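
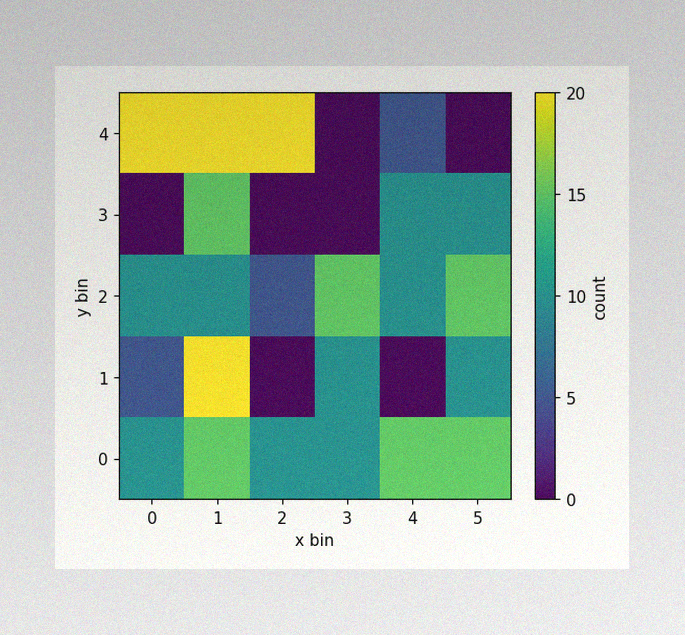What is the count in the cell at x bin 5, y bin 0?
The image has some photo noise and uneven lighting. Matching the cell (5, 0) against the colorbar gives 15.

15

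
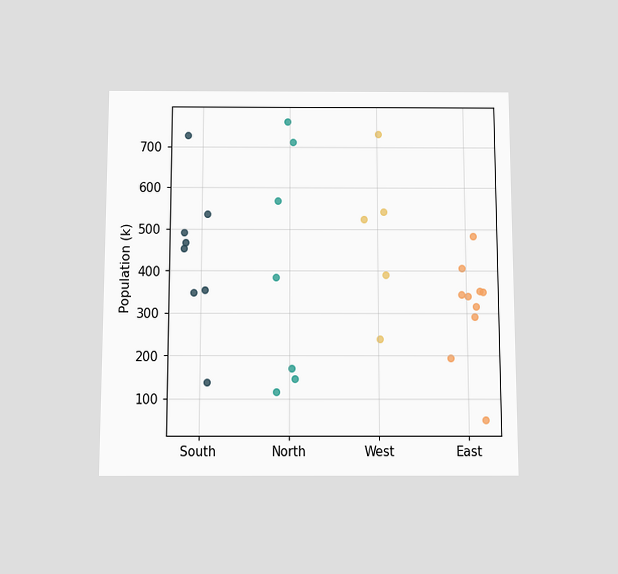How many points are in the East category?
The chart is viewed slightly from below. Counting the markers in the East column gives 10.

10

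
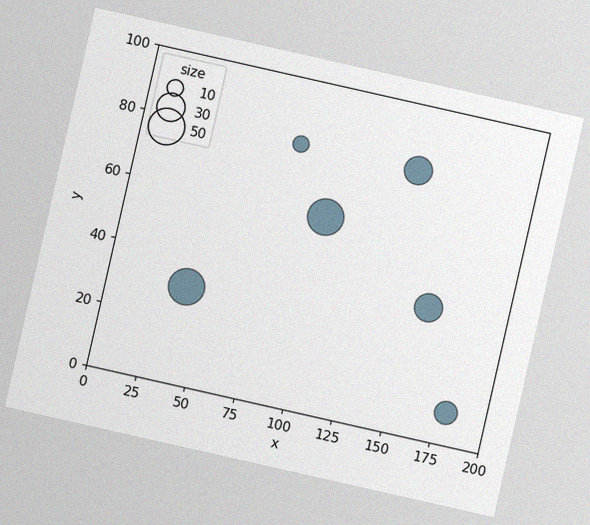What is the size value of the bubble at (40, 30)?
The chart is tilted about 13° clockwise, with some photo noise. Matching the bubble at (40, 30) against the size legend gives 50.

50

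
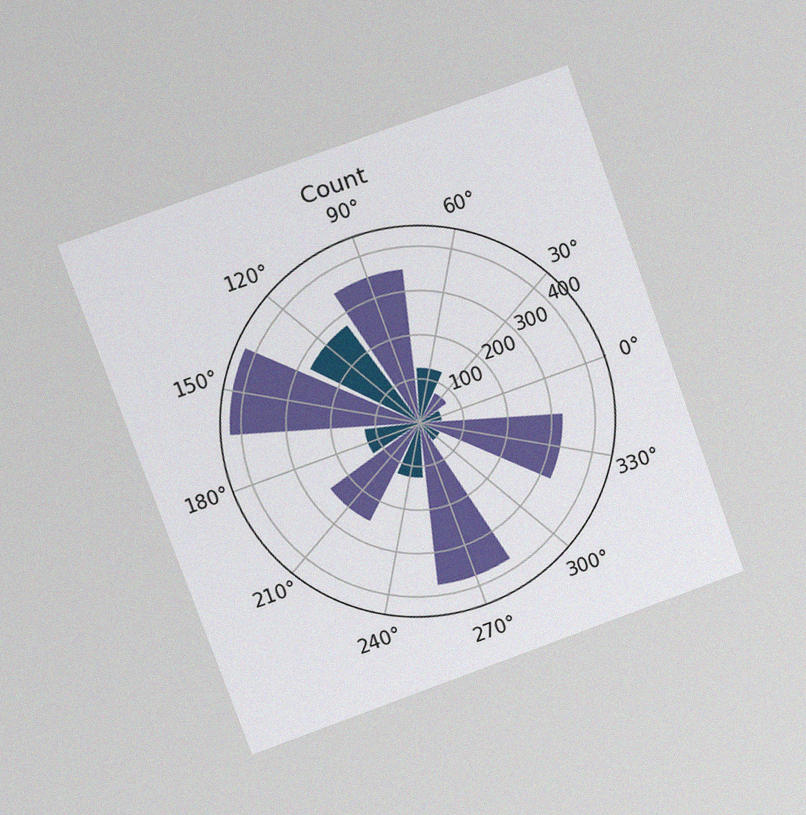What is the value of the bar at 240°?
The chart is tilted about 20° counter-clockwise and viewed at a slight angle, with some photo noise. The bar at 240° reaches 125 on the radial axis.

125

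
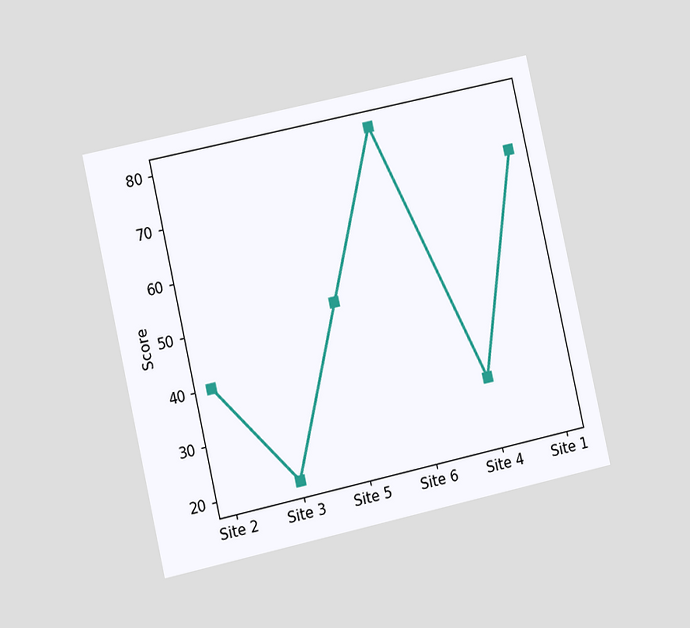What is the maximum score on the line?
The chart is tilted about 12° counter-clockwise and viewed at a slight angle. The highest point is at Site 6, and reading across to the y-axis gives 80.

80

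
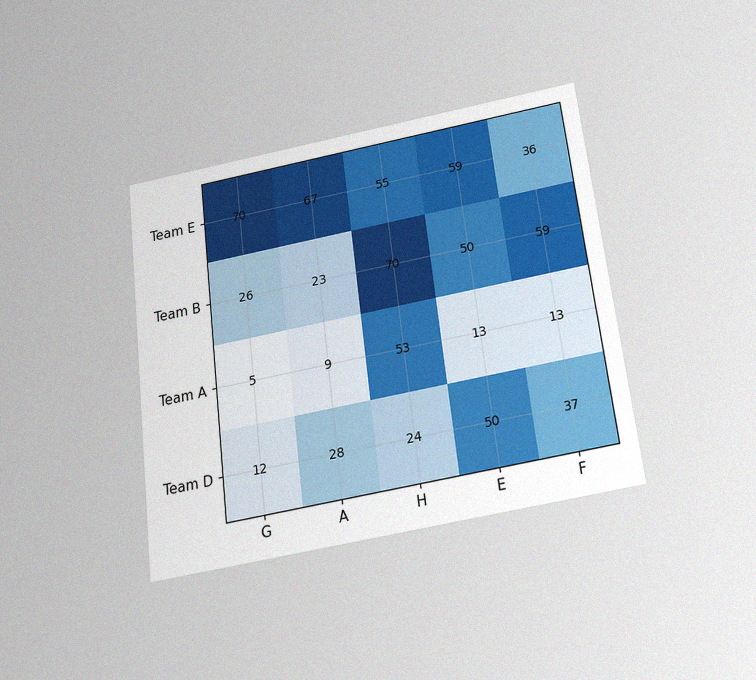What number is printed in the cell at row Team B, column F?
59

The chart is tilted about 7° counter-clockwise and viewed slightly from below, with some photo noise. The (Team B, F) cell reads 59.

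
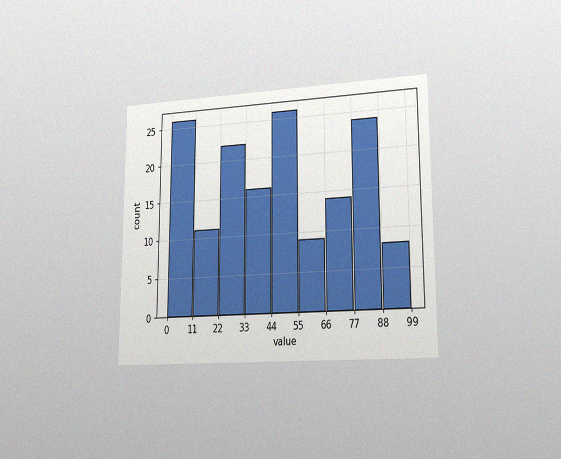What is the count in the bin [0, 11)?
The chart is viewed slightly from the right, with some photo noise. The [0, 11) bin has height 26.

26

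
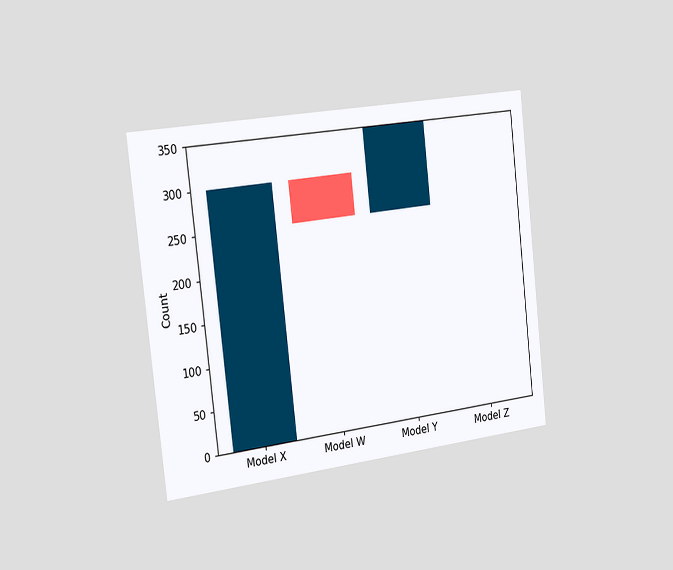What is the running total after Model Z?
The chart is tilted about 6° counter-clockwise and viewed slightly from the left. After Model Z the running total reaches 350.

350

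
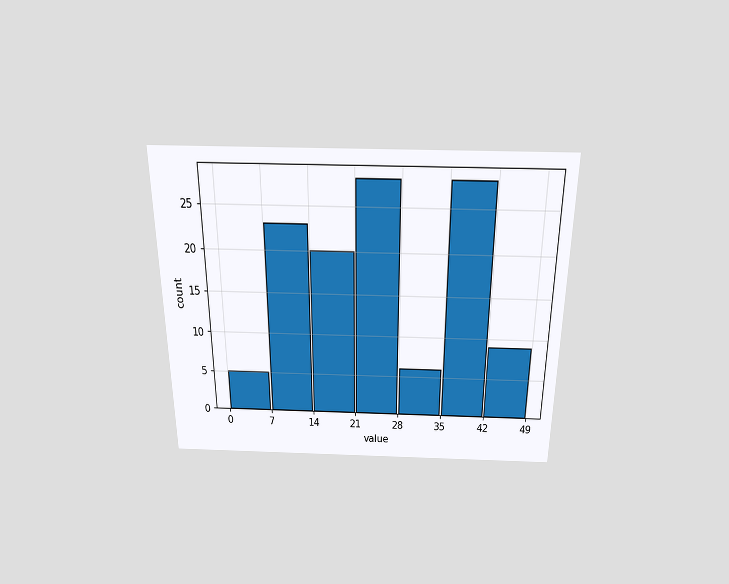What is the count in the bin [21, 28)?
28

The chart is viewed slightly from above. The [21, 28) bin has height 28.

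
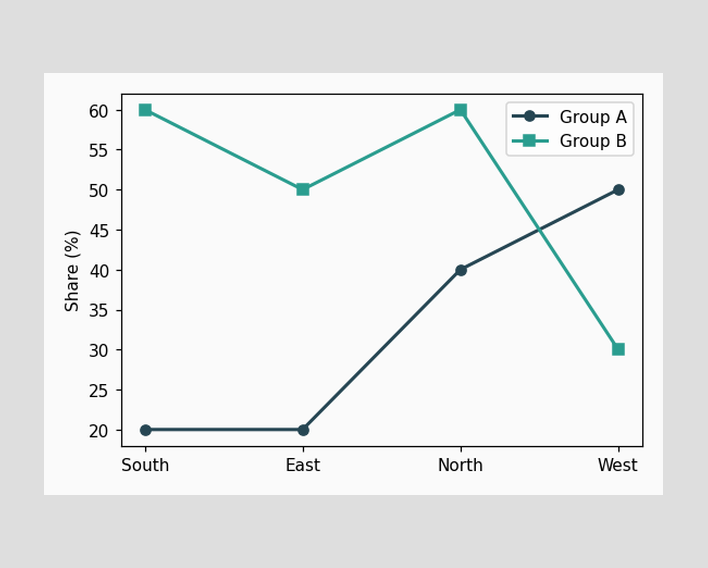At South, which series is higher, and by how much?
Group B, by 40%

At South, Group B sits above the other line by 40%.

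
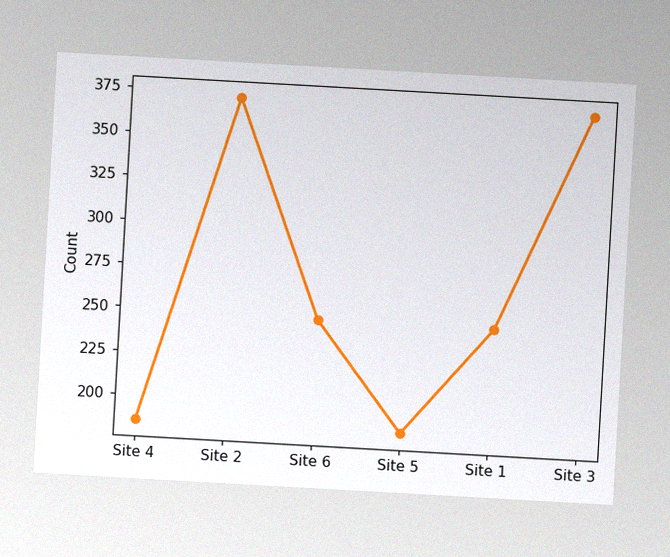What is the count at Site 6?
The chart is tilted about 3° clockwise, with some photo noise. At Site 6, the line is at 248.

248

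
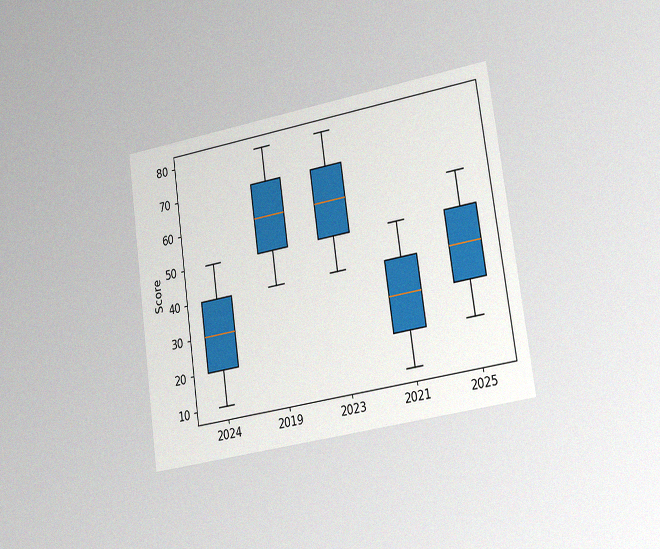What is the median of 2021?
The chart is tilted about 8° counter-clockwise and viewed slightly from the right, with some photo noise. The median line in the 2021 box sits at 30.

30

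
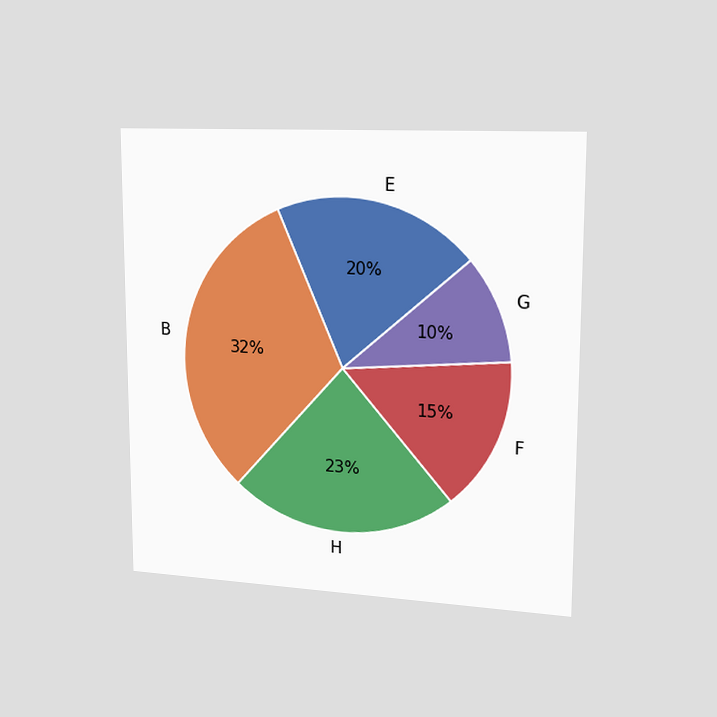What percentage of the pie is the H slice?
The chart is viewed slightly from the right. The H slice takes up 23% of the pie.

23%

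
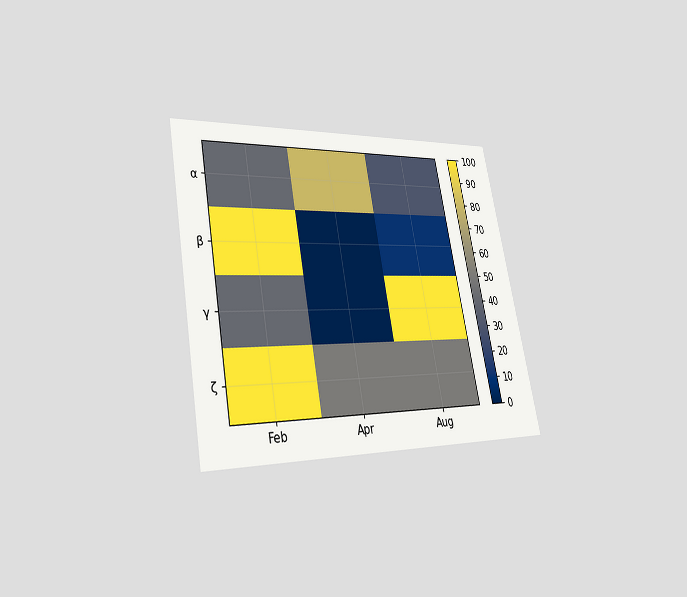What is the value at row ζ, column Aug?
The chart is tilted about 11° counter-clockwise and viewed slightly from the left. Matching cell (ζ, Aug) against the colorbar gives 50.

50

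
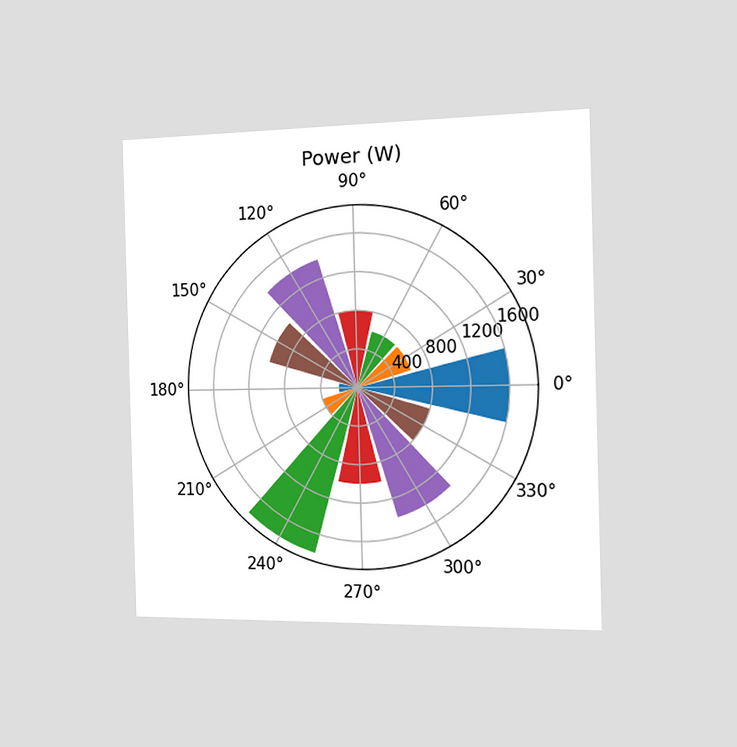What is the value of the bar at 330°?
The chart is viewed slightly from the right. The bar at 330° reaches 800W on the radial axis.

800W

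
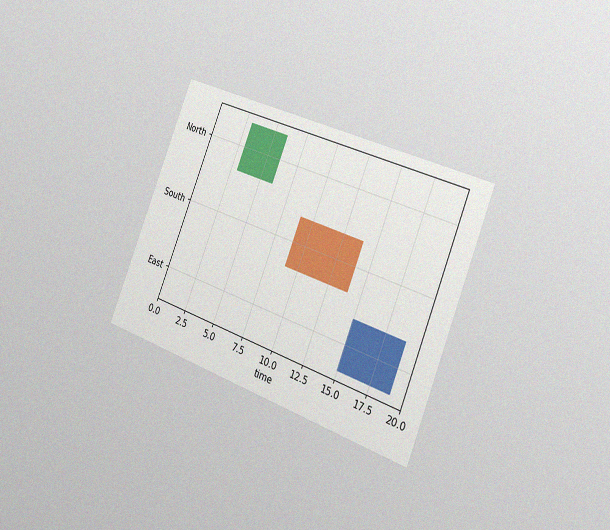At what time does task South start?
9

The chart is tilted about 22° clockwise and viewed slightly from the right, with some photo noise. The South bar begins at t=9.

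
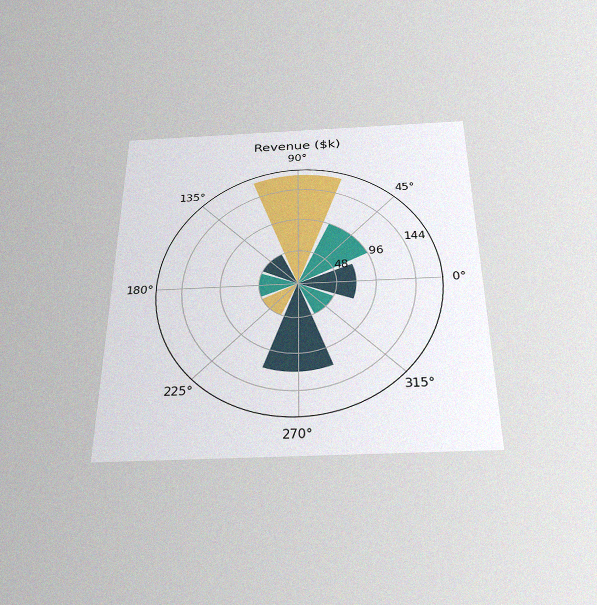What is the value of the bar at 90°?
$168k

The chart is viewed slightly from below, with some photo noise. The bar at 90° reaches $168k on the radial axis.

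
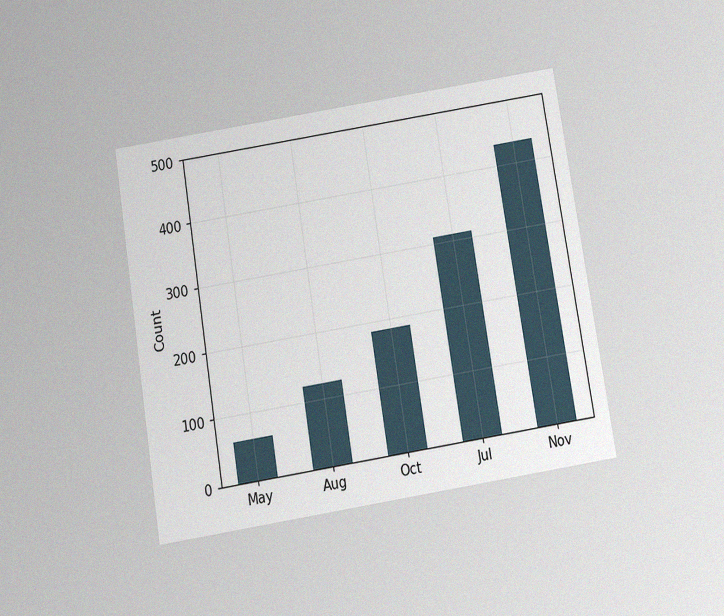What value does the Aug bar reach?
124

The chart is tilted about 9° counter-clockwise and viewed slightly from below, with some photo noise. Reading along the chart's y-axis, the Aug bar reaches 124.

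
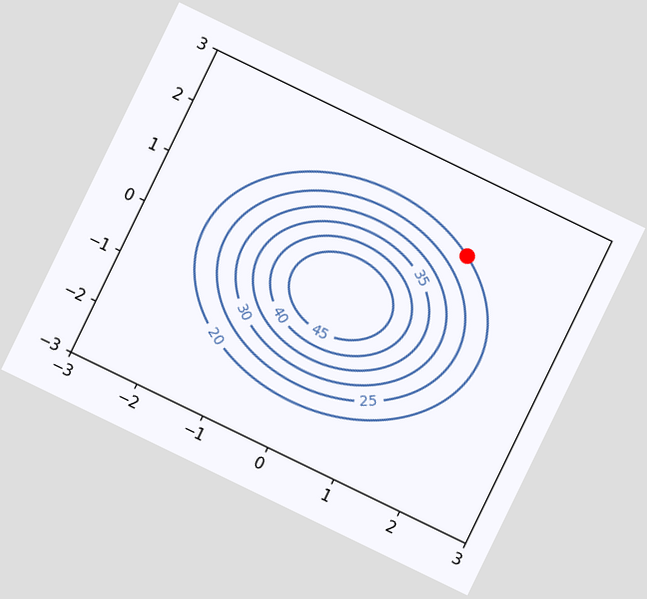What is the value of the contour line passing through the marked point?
The chart is tilted about 26° clockwise. The marked point sits on the contour labelled 20.

20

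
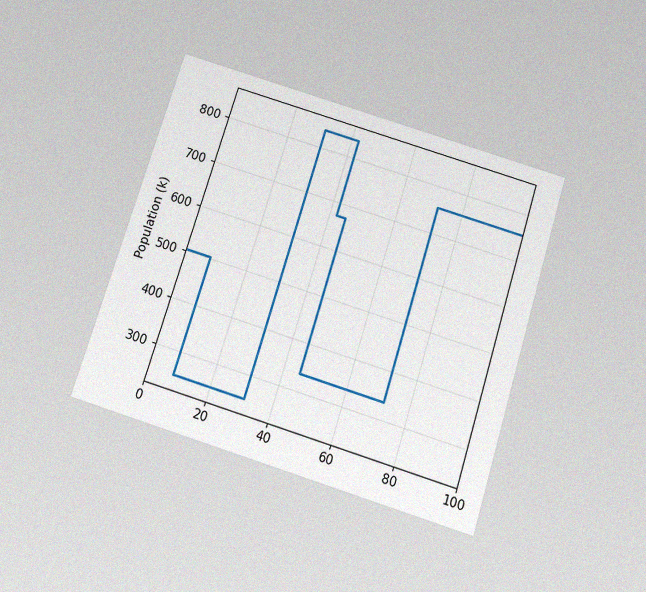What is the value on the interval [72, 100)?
756k

The chart is tilted about 17° clockwise and viewed slightly from below, with some photo noise. On [72, 100) the step sits at 756k.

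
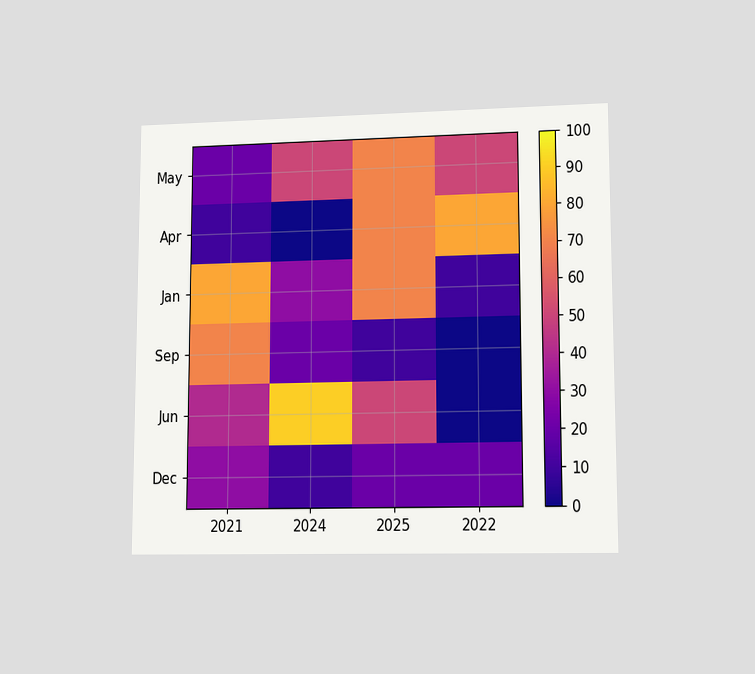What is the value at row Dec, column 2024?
10

The chart is viewed at a slight angle. Matching cell (Dec, 2024) against the colorbar gives 10.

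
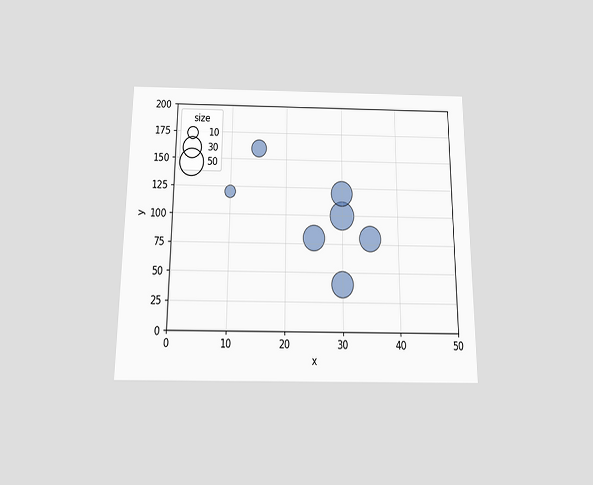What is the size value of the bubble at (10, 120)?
10

The chart is viewed slightly from below. Matching the bubble at (10, 120) against the size legend gives 10.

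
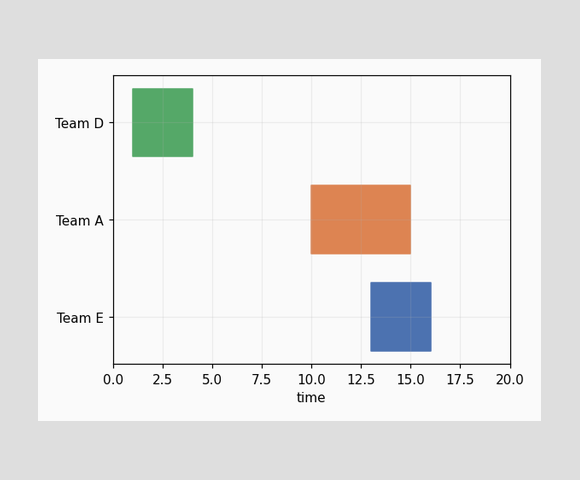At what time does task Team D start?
1

The Team D bar begins at t=1.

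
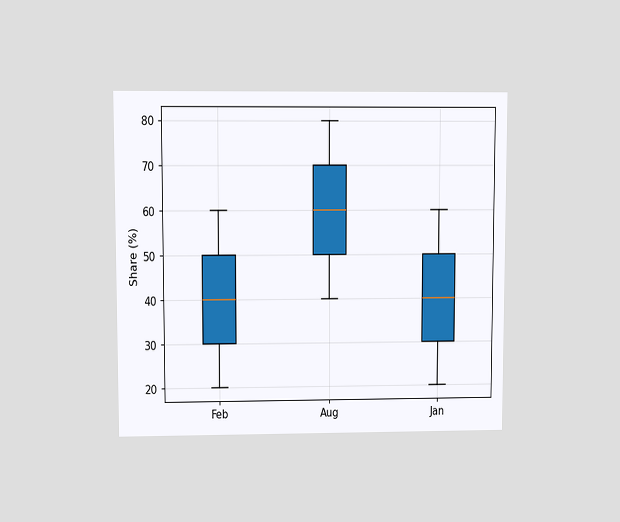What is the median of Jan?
The chart is viewed at a slight angle. The median line in the Jan box sits at 40%.

40%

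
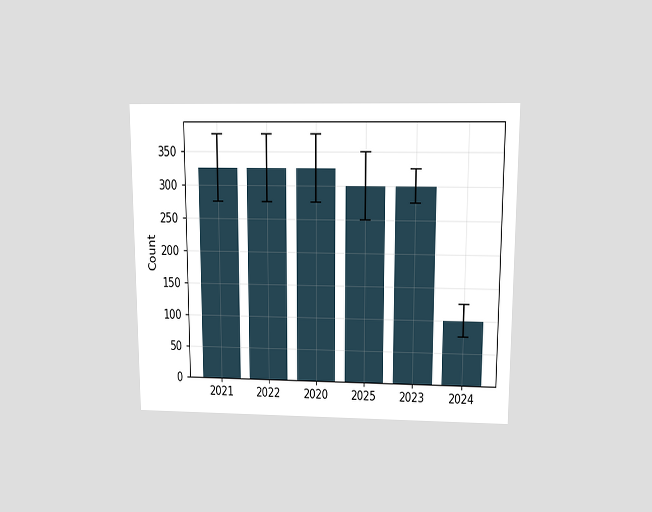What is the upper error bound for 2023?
325

The chart is viewed slightly from above. The 2023 bar's upper whisker reaches 325.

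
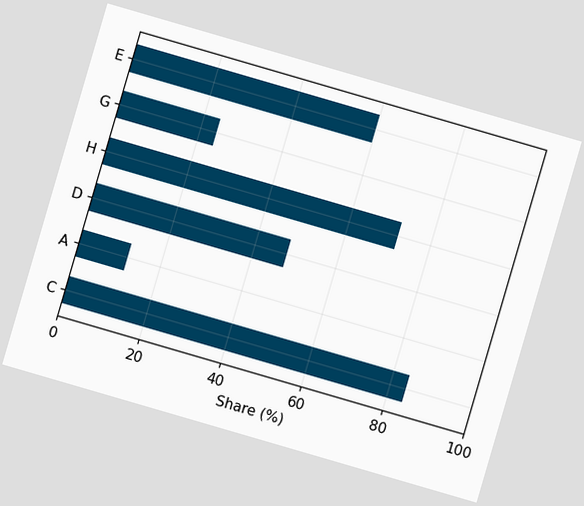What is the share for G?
24%

The chart is tilted about 16° clockwise. Reading along the chart's x-axis, the G bar reaches 24%.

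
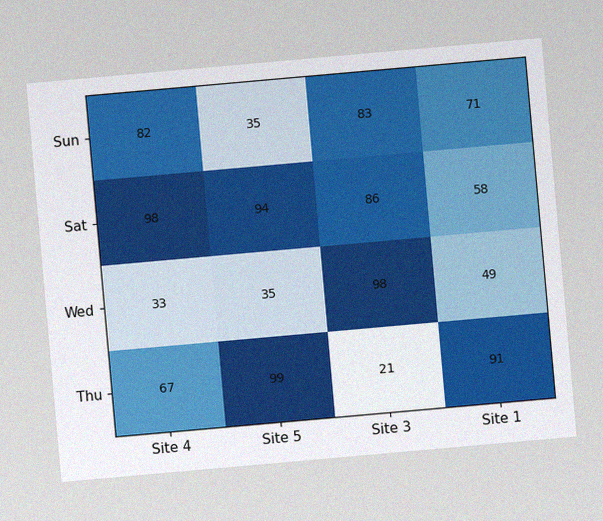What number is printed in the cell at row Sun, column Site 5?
The chart is tilted about 5° counter-clockwise, with some photo noise. The (Sun, Site 5) cell reads 35.

35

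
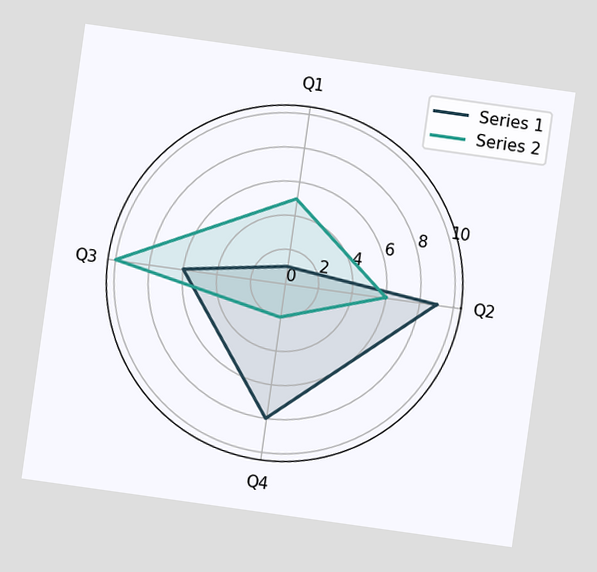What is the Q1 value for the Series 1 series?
The chart is tilted about 8° clockwise. On the Q1 axis, Series 1 reaches 1.

1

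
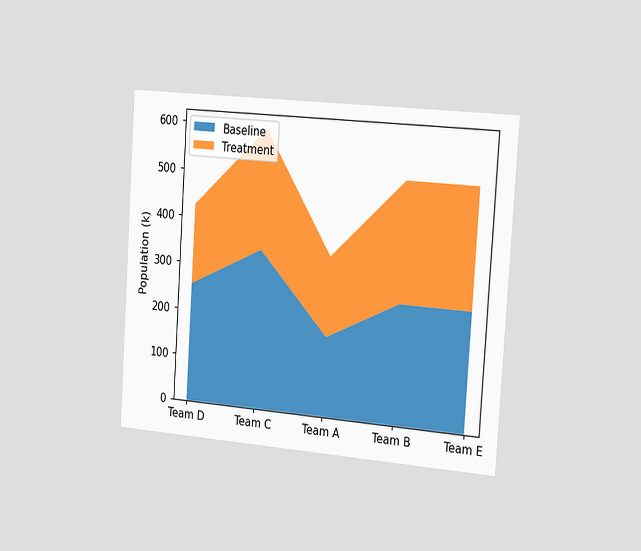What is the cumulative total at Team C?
595k

The chart is tilted about 4° clockwise and viewed slightly from the right. The stacked total at Team C reaches 595k.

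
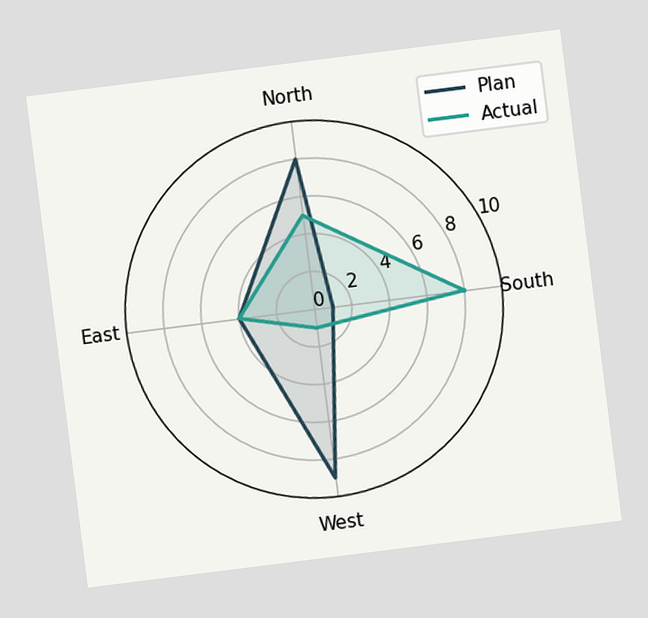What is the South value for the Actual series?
The chart is tilted about 7° counter-clockwise. On the South axis, Actual reaches 8.

8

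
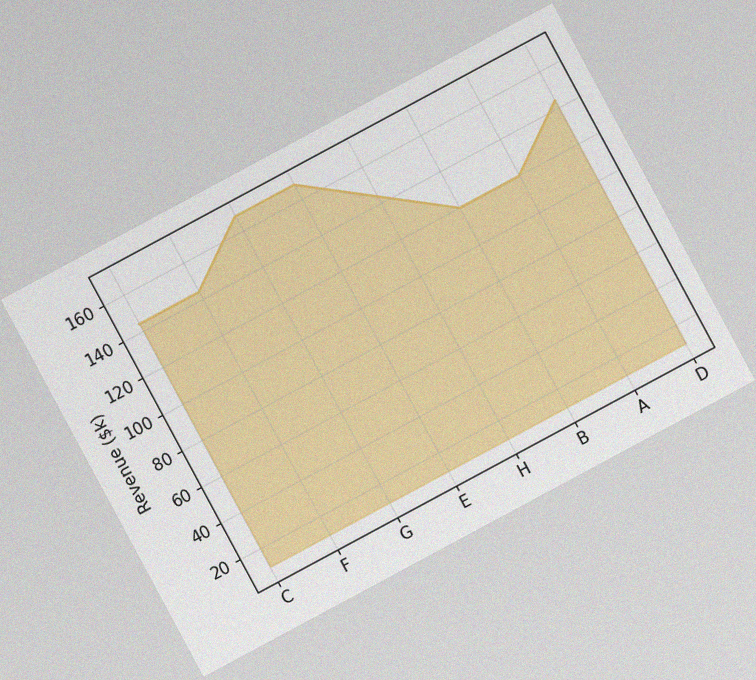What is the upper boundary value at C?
$144k

The chart is tilted about 28° counter-clockwise, with some photo noise. At C the upper boundary is at $144k.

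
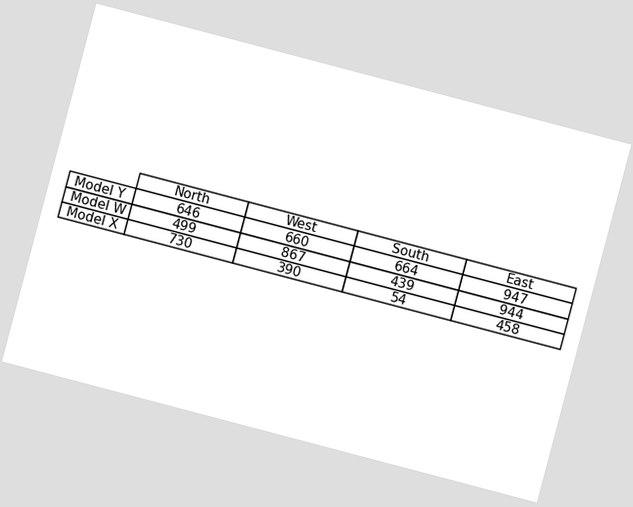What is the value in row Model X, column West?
The chart is tilted about 15° clockwise. The (Model X, West) cell reads 390.

390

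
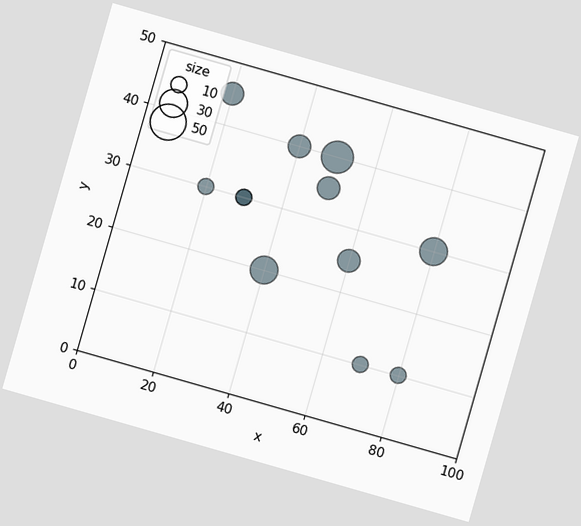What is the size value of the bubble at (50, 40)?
The chart is tilted about 16° clockwise. Matching the bubble at (50, 40) against the size legend gives 40.

40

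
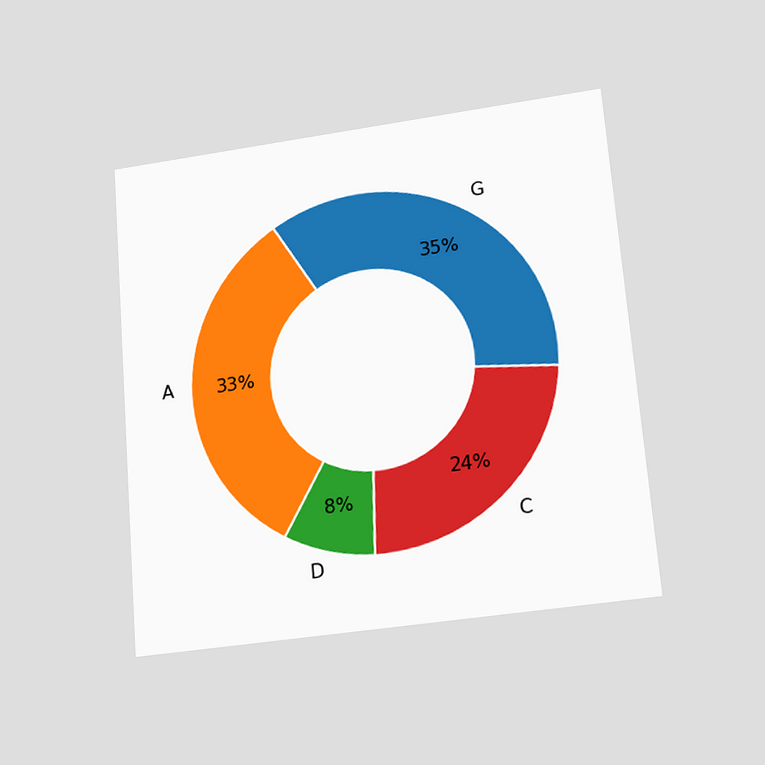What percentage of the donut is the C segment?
The chart is tilted about 5° counter-clockwise and viewed slightly from below. The C segment takes up 24% of the ring.

24%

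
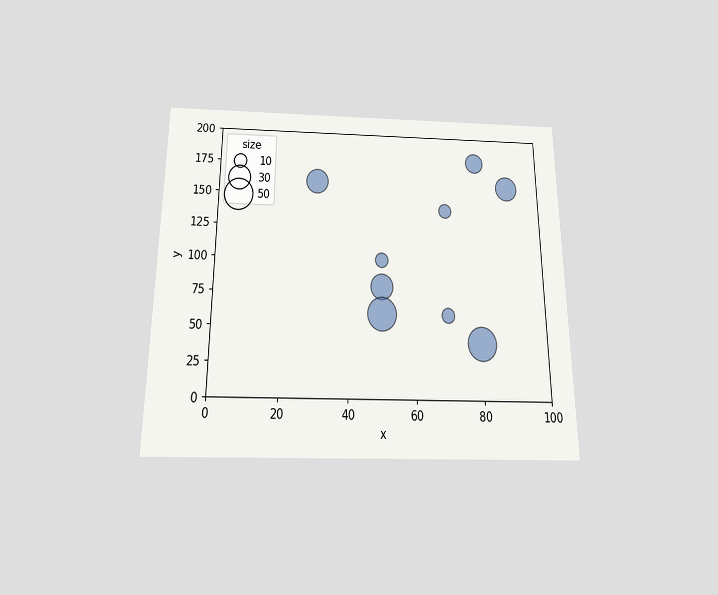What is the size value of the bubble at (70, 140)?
10

The chart is viewed slightly from below. Matching the bubble at (70, 140) against the size legend gives 10.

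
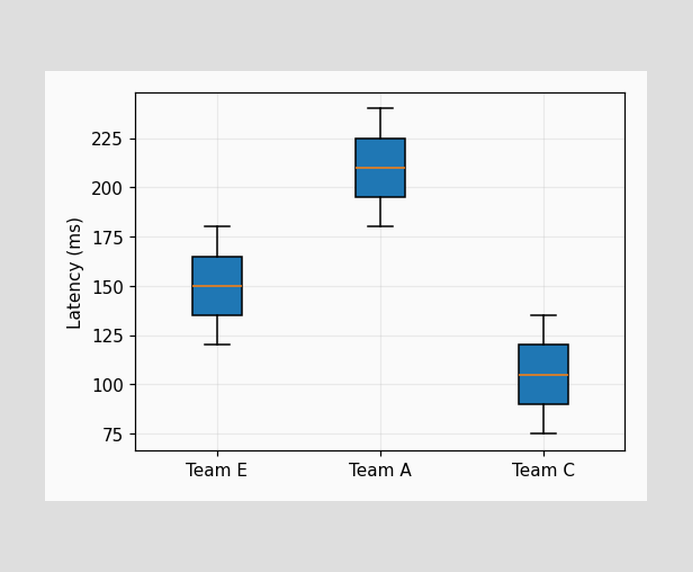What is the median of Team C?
The median line in the Team C box sits at 105ms.

105ms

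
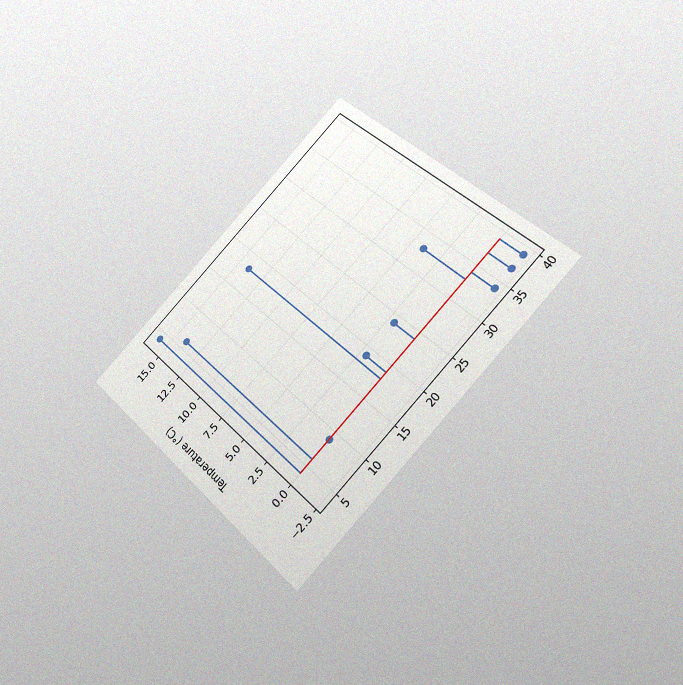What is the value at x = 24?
2°C

The chart is tilted about 45° counter-clockwise and viewed at a slight angle, with some photo noise. The stem at x=24 reaches 2°C.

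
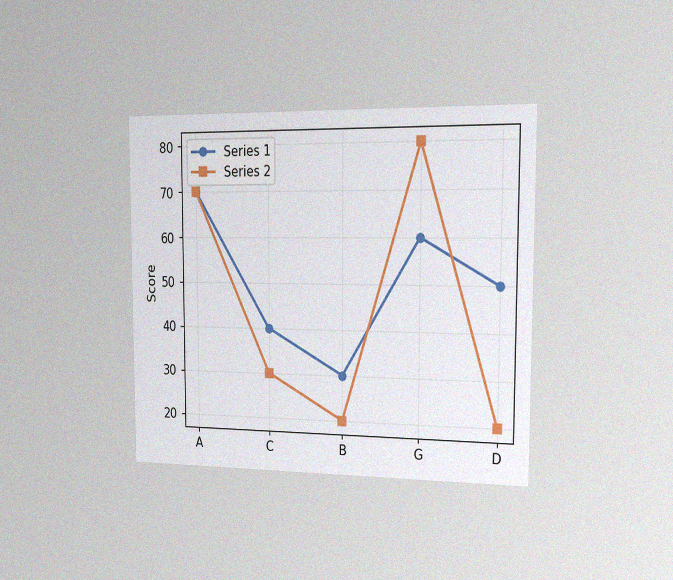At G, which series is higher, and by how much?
The chart is viewed slightly from the right, with some photo noise. At G, Series 2 sits above the other line by 20.

Series 2, by 20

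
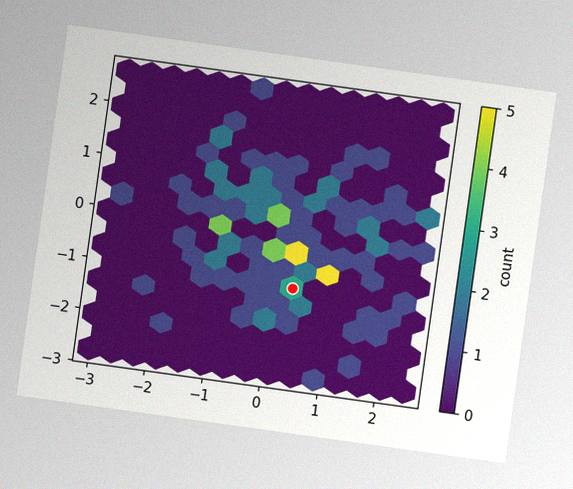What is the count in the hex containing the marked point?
The chart is tilted about 8° clockwise, with some photo noise. The marked hex reads 3 on the colorbar.

3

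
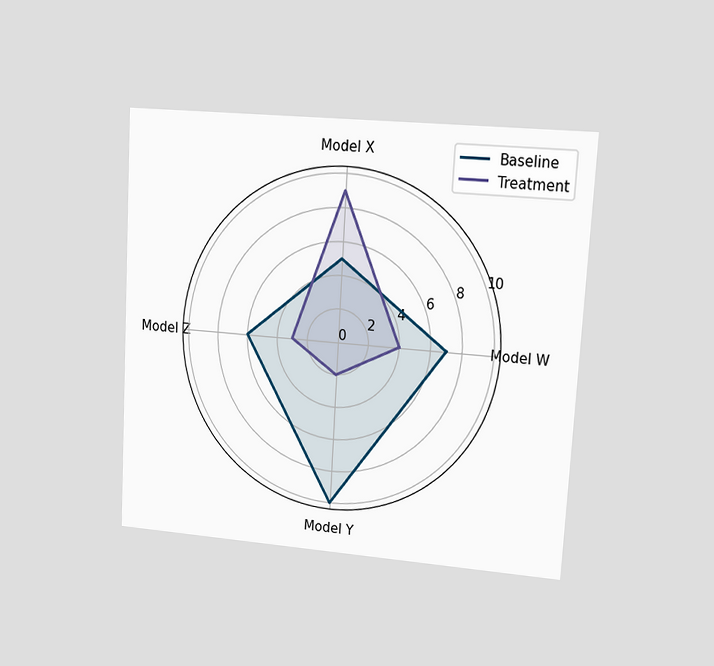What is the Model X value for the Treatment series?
The chart is tilted about 3° clockwise and viewed at a slight angle. On the Model X axis, Treatment reaches 9.

9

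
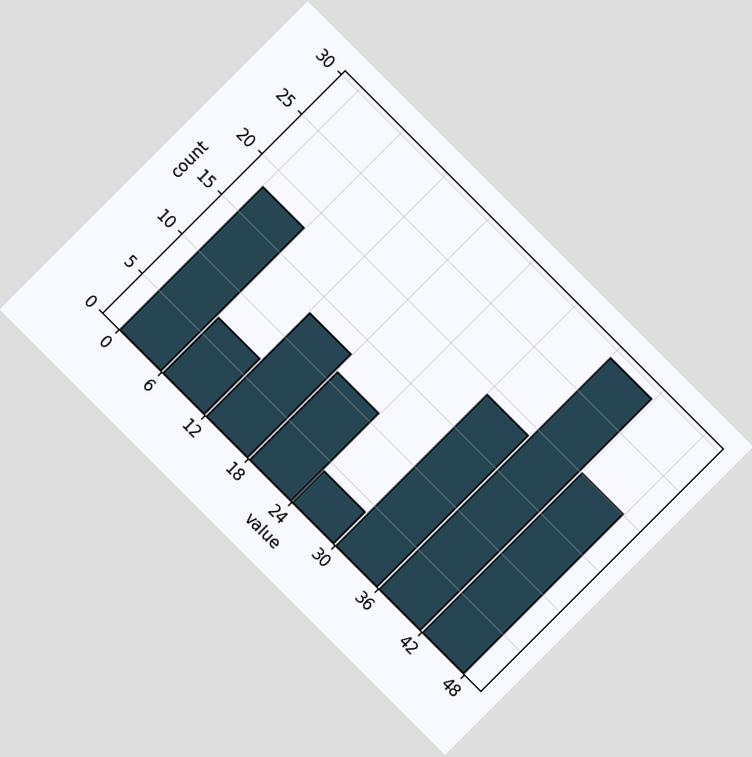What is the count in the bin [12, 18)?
13

The chart is tilted about 45° clockwise. The [12, 18) bin has height 13.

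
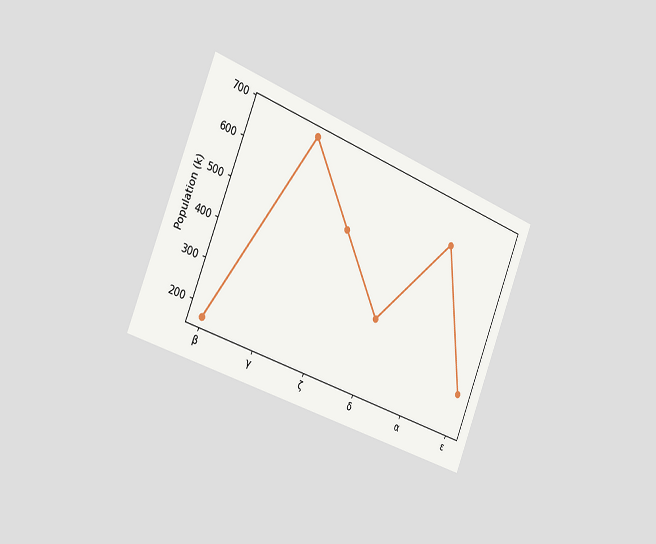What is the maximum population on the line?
The chart is tilted about 22° clockwise and viewed slightly from the left. The highest point is at γ, and reading across to the y-axis gives 680k.

680k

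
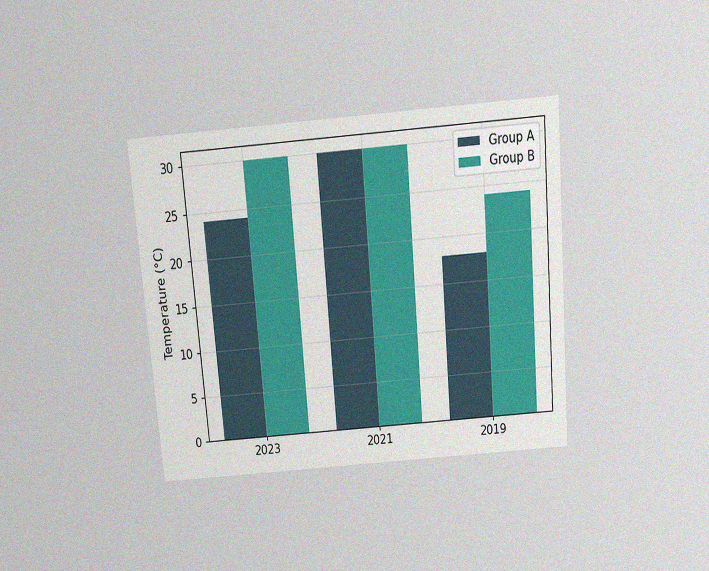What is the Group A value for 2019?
The chart is tilted about 5° counter-clockwise and viewed slightly from above, with some photo noise. The Group A bar at 2019 reaches 18°C on the y-axis.

18°C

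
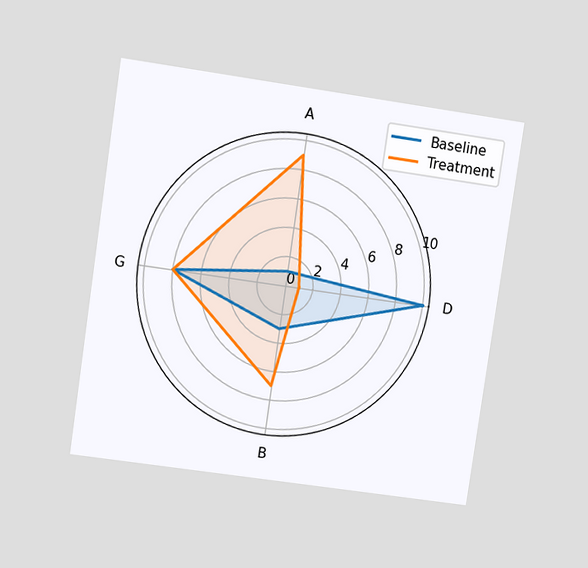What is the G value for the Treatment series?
The chart is tilted about 8° clockwise and viewed at a slight angle. On the G axis, Treatment reaches 8.

8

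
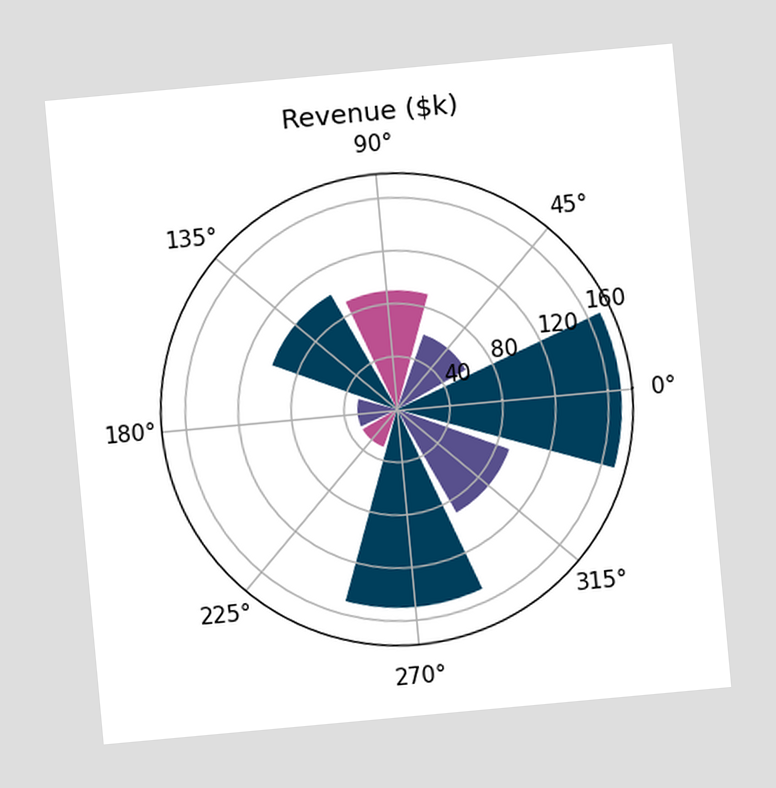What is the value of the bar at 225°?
$30k

The chart is tilted about 5° counter-clockwise. The bar at 225° reaches $30k on the radial axis.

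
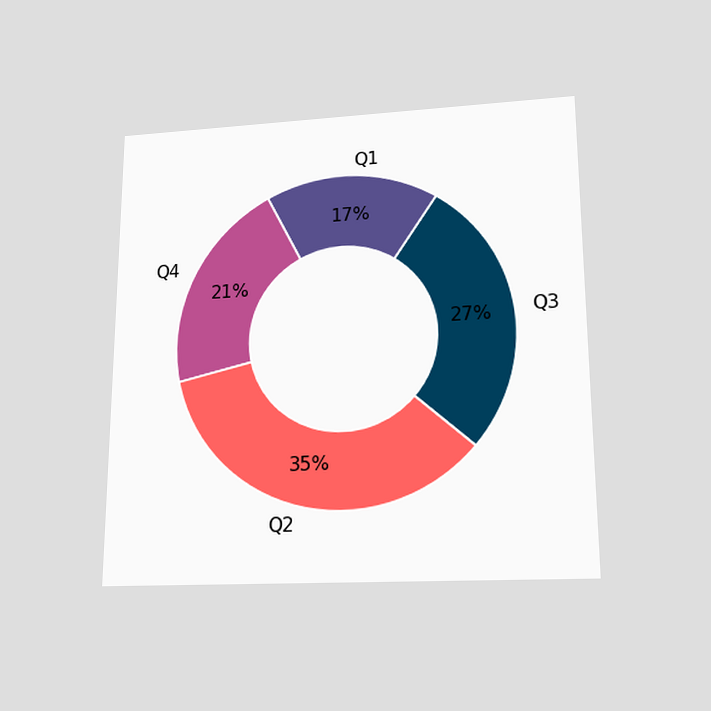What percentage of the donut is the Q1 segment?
The chart is viewed slightly from below. The Q1 segment takes up 17% of the ring.

17%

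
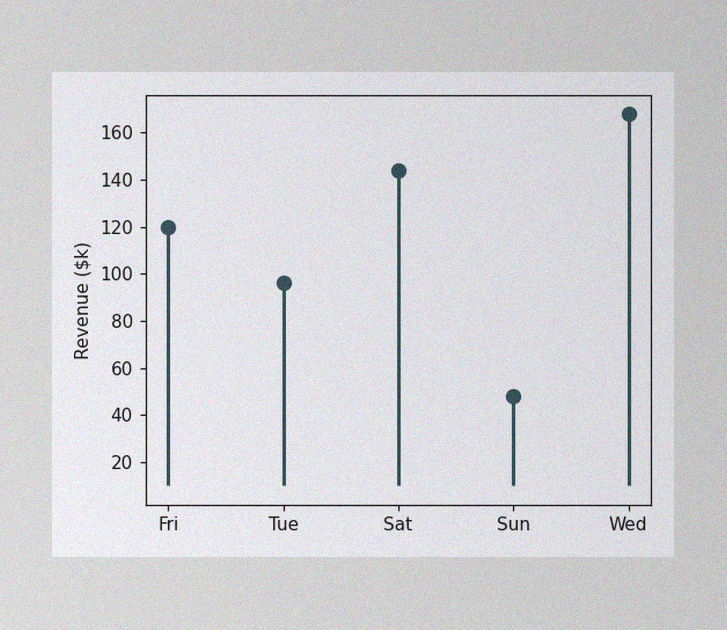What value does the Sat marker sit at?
The image has some photo noise and uneven lighting. The Sat marker sits at $144k.

$144k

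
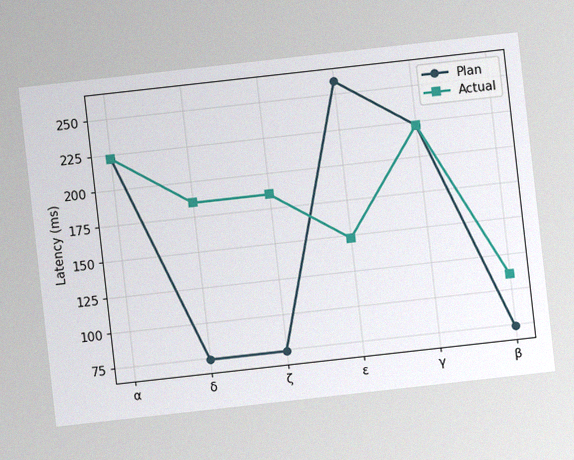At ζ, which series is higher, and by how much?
The chart is tilted about 6° counter-clockwise, with some photo noise. At ζ, Actual sits above the other line by 111ms.

Actual, by 111ms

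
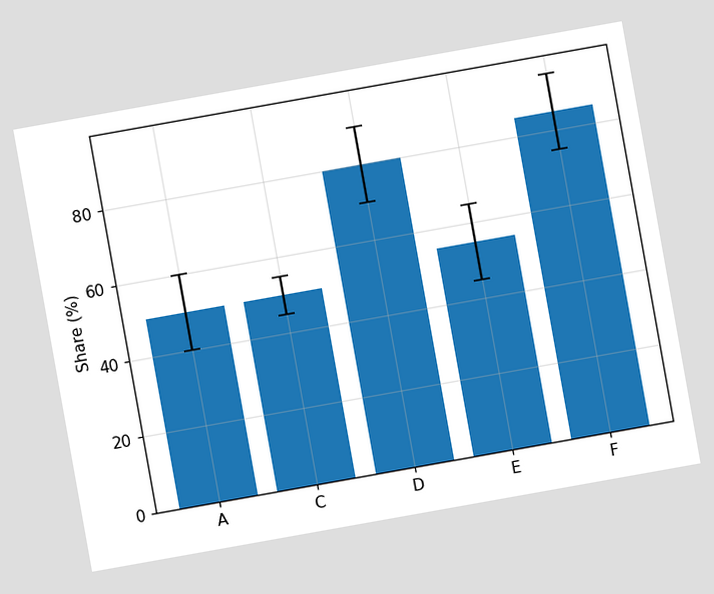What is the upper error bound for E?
65%

The chart is tilted about 10° counter-clockwise. The E bar's upper whisker reaches 65%.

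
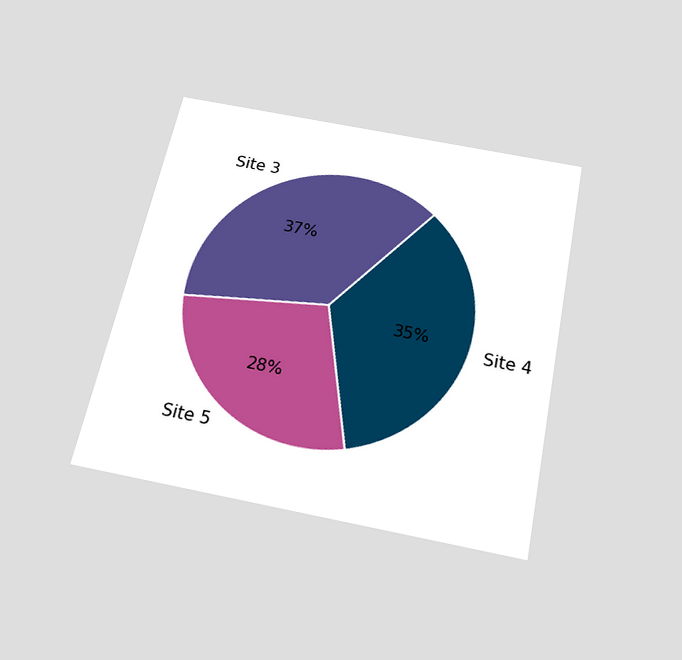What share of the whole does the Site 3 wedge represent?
The chart is tilted about 12° clockwise and viewed slightly from below. The Site 3 slice takes up 37% of the pie.

37%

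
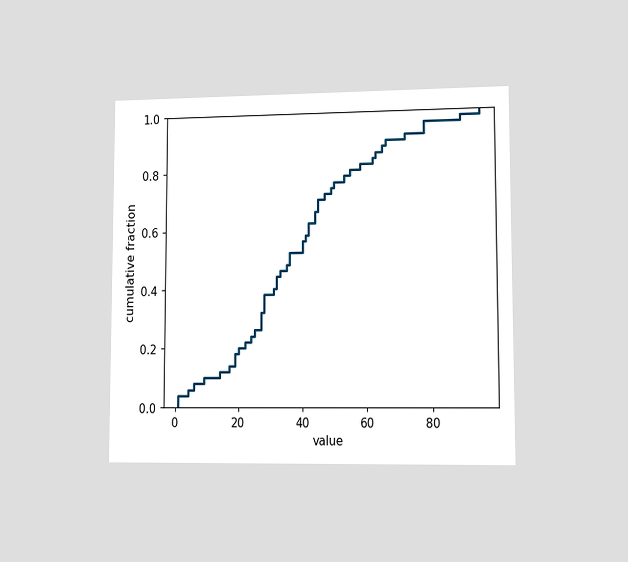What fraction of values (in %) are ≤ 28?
The chart is viewed at a slight angle. At x=28 the ECDF step is at 38%.

38%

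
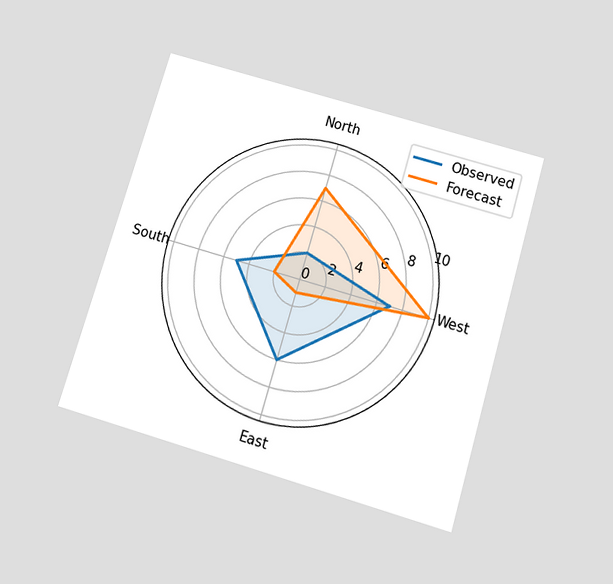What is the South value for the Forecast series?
The chart is tilted about 16° clockwise and viewed slightly from below. On the South axis, Forecast reaches 2.

2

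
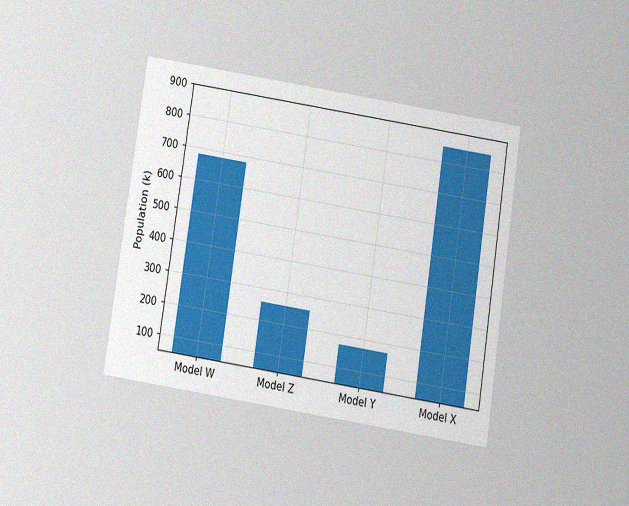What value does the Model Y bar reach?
170k

The chart is tilted about 9° clockwise and viewed slightly from below, with some photo noise. Reading along the chart's y-axis, the Model Y bar reaches 170k.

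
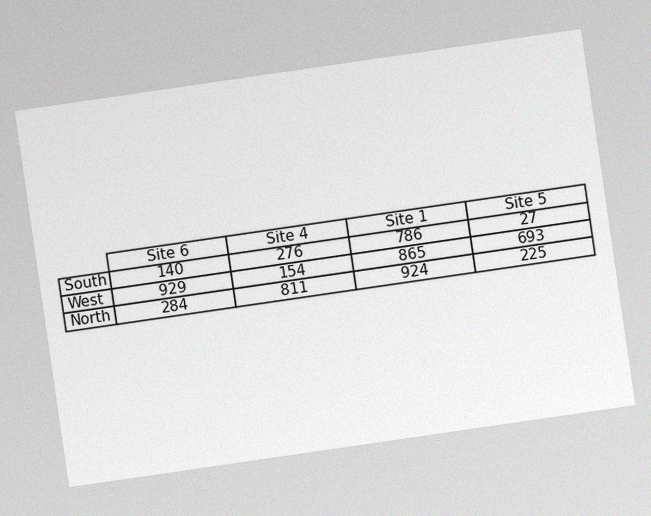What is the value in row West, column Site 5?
693

The chart is tilted about 8° counter-clockwise, with some photo noise. The (West, Site 5) cell reads 693.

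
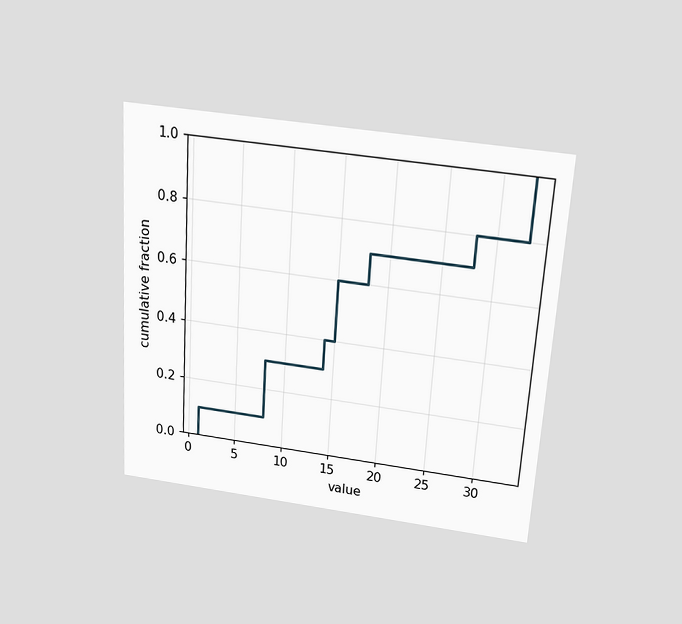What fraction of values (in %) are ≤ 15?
The chart is tilted about 4° clockwise and viewed slightly from above. At x=15 the ECDF step is at 60%.

60%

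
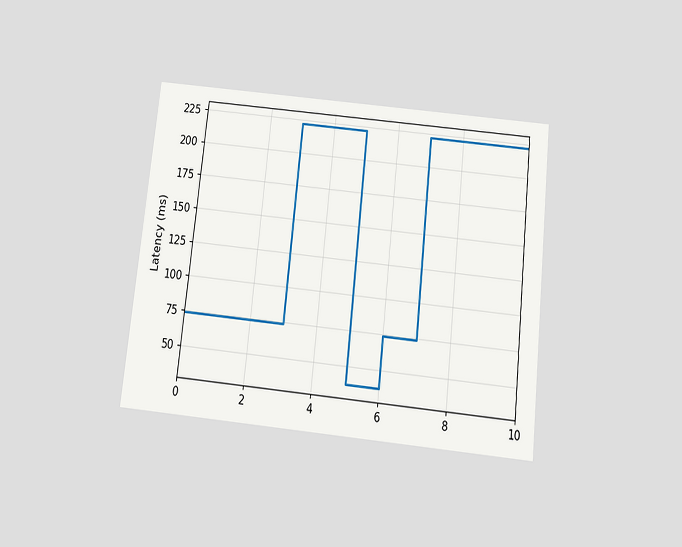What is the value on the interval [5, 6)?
The chart is tilted about 6° clockwise and viewed slightly from below. On [5, 6) the step sits at 37ms.

37ms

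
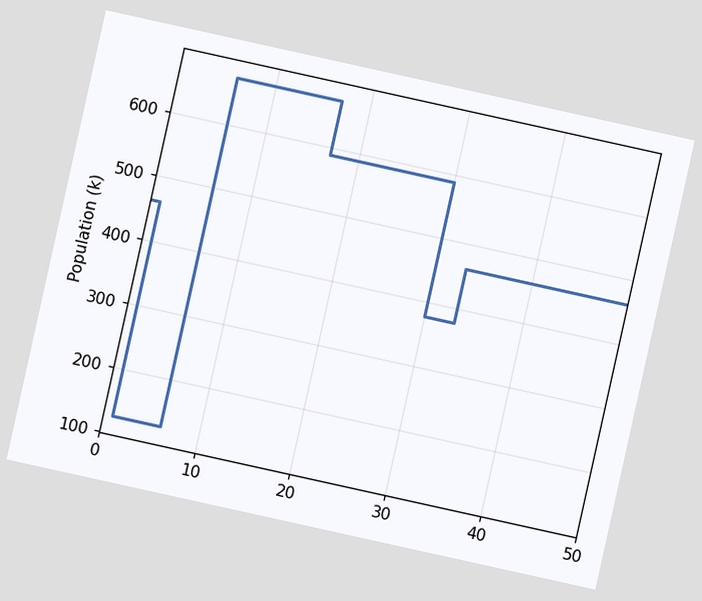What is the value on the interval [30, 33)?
The chart is tilted about 12° clockwise. On [30, 33) the step sits at 378k.

378k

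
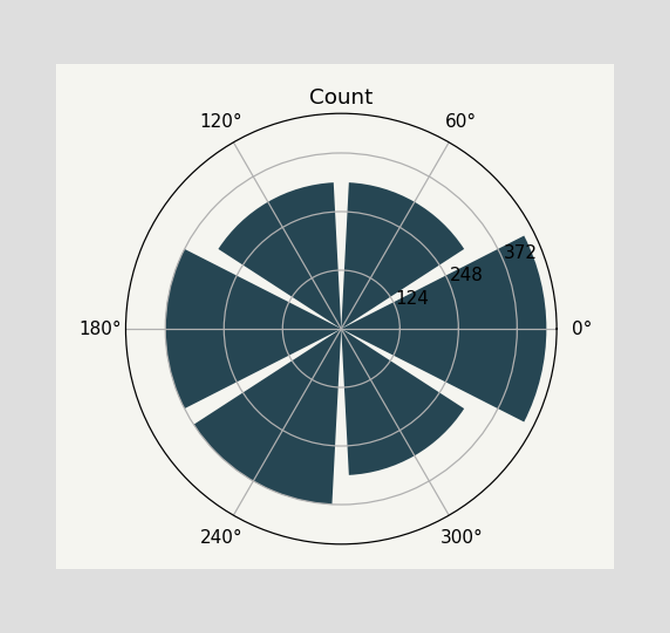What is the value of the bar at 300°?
The bar at 300° reaches 310 on the radial axis.

310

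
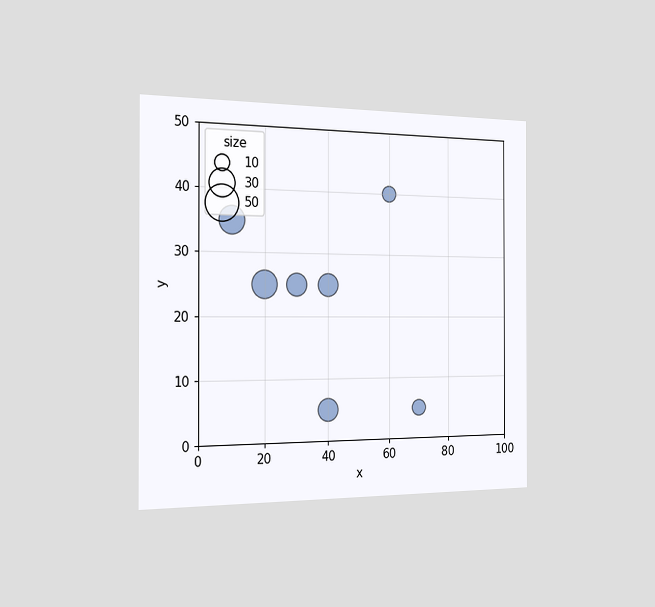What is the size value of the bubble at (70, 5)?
The chart is viewed slightly from the left. Matching the bubble at (70, 5) against the size legend gives 10.

10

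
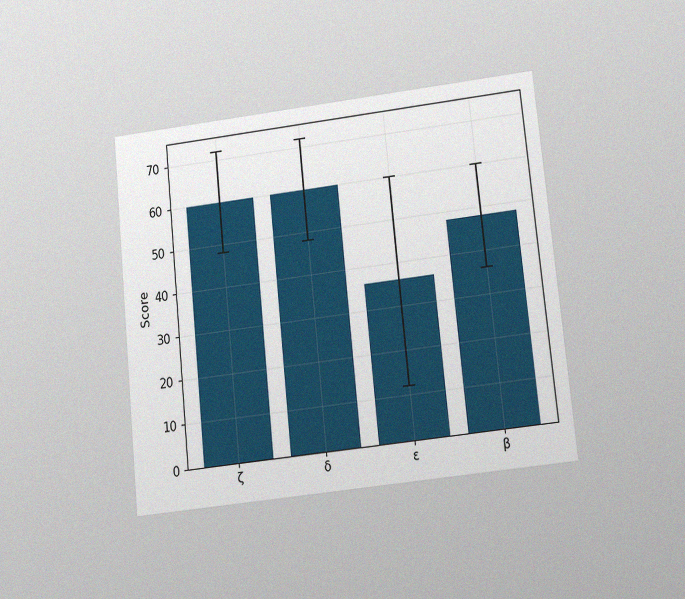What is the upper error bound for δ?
72

The chart is tilted about 6° counter-clockwise and viewed slightly from below, with some photo noise. The δ bar's upper whisker reaches 72.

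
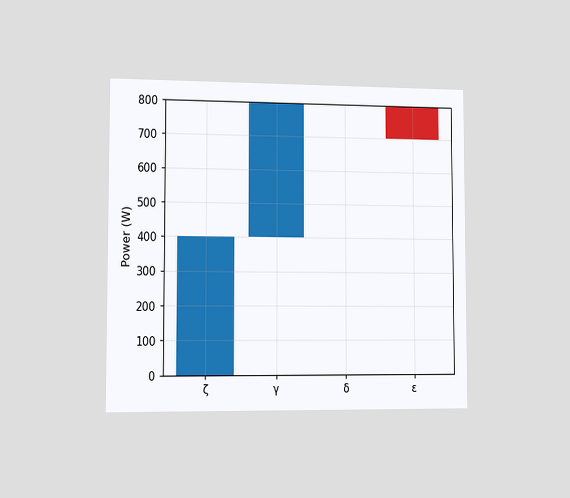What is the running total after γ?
800W

The chart is viewed slightly from the left. After γ the running total reaches 800W.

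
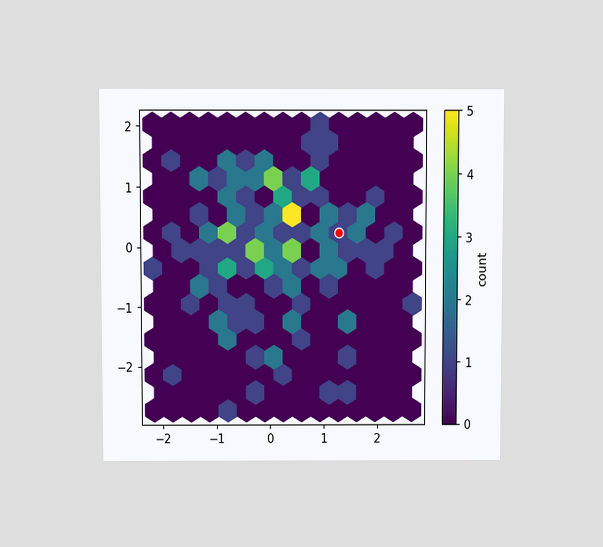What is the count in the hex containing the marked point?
1

The chart is viewed slightly from above. The marked hex reads 1 on the colorbar.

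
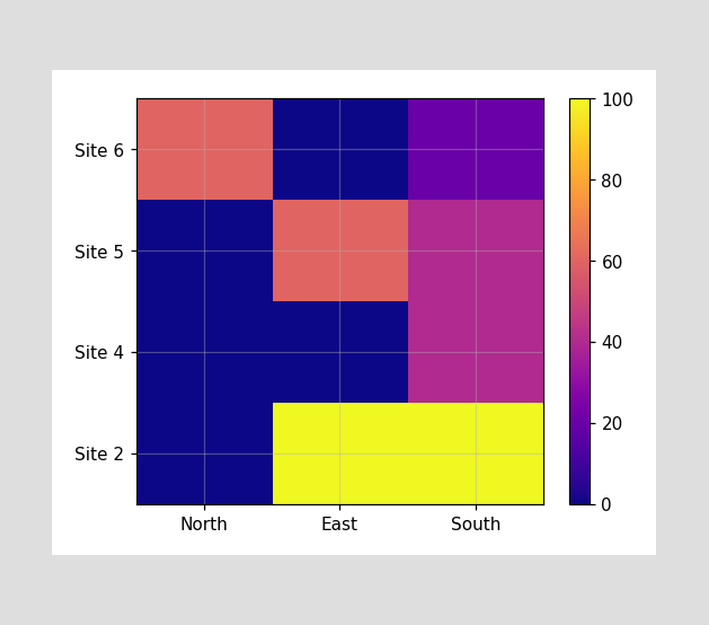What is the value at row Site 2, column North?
Matching cell (Site 2, North) against the colorbar gives 0.

0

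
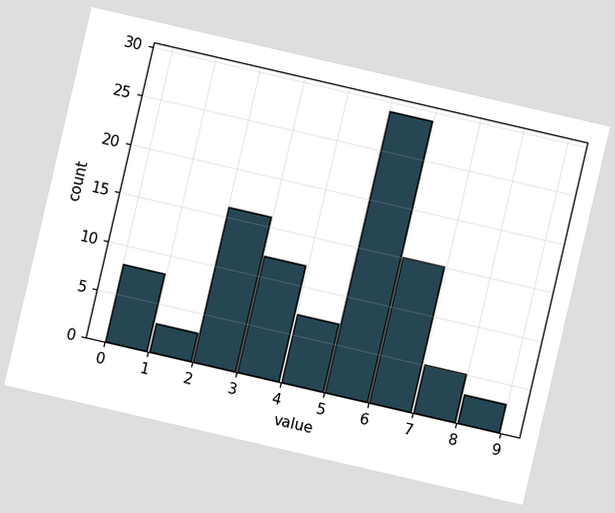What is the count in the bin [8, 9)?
The chart is tilted about 13° clockwise. The [8, 9) bin has height 3.

3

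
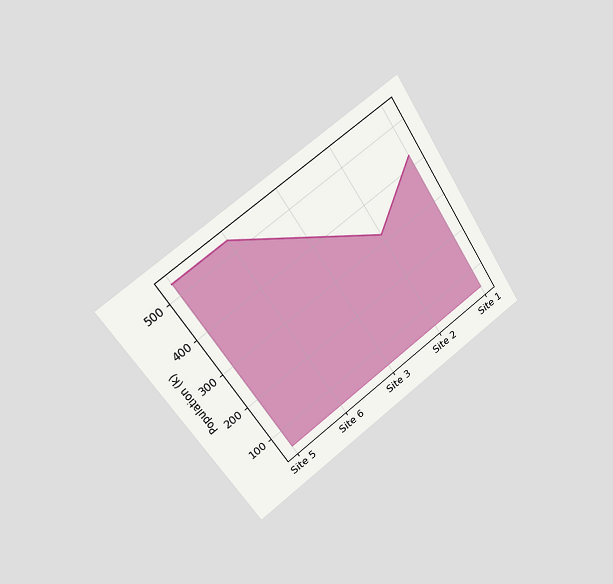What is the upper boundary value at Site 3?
424k

The chart is tilted about 34° counter-clockwise and viewed slightly from the left. At Site 3 the upper boundary is at 424k.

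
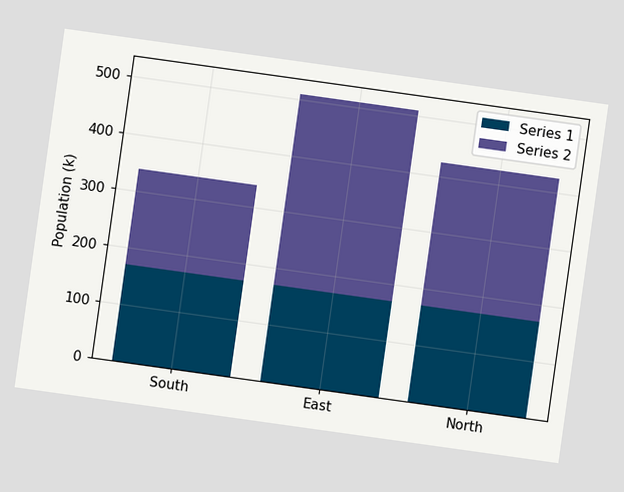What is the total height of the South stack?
The chart is tilted about 8° clockwise. The South stack's top reaches 340k on the y-axis.

340k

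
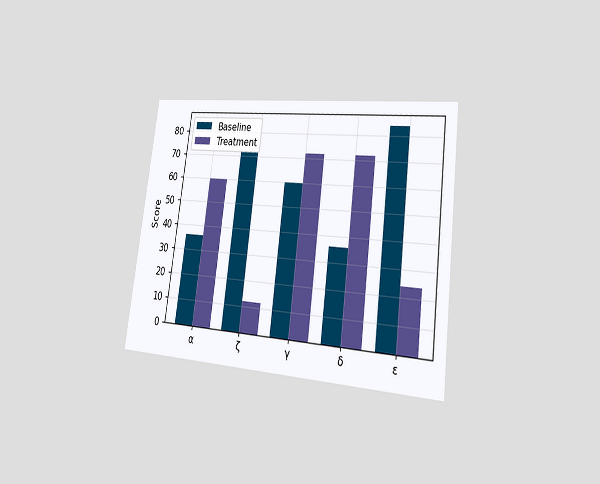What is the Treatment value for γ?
72

The chart is tilted about 7° clockwise and viewed slightly from the right. The Treatment bar at γ reaches 72 on the y-axis.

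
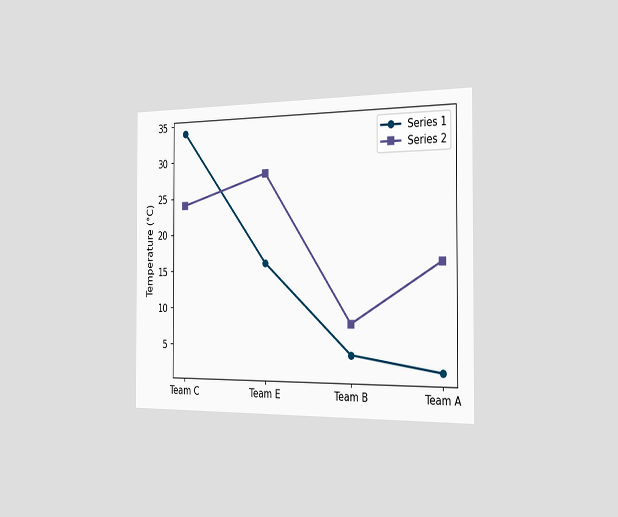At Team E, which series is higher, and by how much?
Series 2, by 12°C

The chart is viewed slightly from the right. At Team E, Series 2 sits above the other line by 12°C.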